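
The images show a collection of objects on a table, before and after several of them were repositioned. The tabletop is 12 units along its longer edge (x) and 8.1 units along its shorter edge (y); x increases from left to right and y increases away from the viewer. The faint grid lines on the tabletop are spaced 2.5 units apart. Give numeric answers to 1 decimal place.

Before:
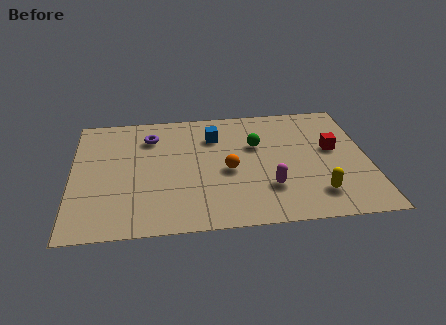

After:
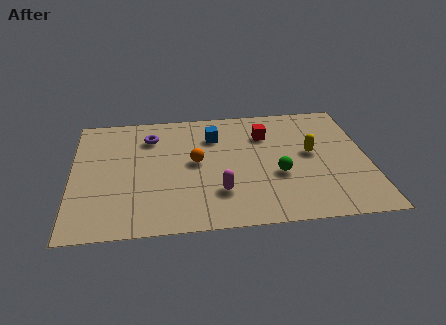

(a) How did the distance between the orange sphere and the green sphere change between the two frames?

+1.5

They were about 2.0 units apart before and 3.5 after — 1.5 units further apart.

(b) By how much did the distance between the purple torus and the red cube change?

-2.9

They were about 7.6 units apart before and 4.7 after — 2.9 units closer together.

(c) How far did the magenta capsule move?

2.0

From (7.9, 2.3) to (5.9, 2.2), the magenta capsule covered √(2.0² + 0.1²) ≈ 2.0 units.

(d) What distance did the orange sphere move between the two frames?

1.5

The orange sphere was near (6.3, 3.6) before and (5.0, 4.3) after, so it travelled √(1.3² + 0.7²) ≈ 1.5 units.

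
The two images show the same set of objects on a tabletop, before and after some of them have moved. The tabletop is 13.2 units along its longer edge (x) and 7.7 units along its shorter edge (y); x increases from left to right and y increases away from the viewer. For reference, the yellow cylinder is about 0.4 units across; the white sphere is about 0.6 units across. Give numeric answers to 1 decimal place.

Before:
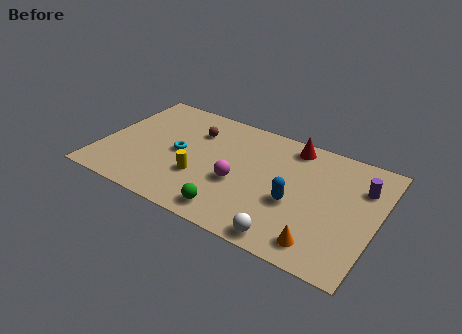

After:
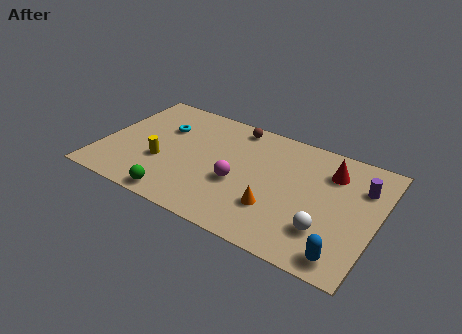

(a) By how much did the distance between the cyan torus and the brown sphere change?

+1.8

They were about 1.9 units apart before and 3.7 after — 1.8 units further apart.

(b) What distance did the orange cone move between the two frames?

2.5

From (10.9, 1.2) to (8.6, 2.3), the orange cone covered √(2.3² + 1.1²) ≈ 2.5 units.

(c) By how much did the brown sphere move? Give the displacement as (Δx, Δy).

(1.8, 1.2)

The brown sphere was at about (4.2, 5.6) and moved to about (6.0, 6.8).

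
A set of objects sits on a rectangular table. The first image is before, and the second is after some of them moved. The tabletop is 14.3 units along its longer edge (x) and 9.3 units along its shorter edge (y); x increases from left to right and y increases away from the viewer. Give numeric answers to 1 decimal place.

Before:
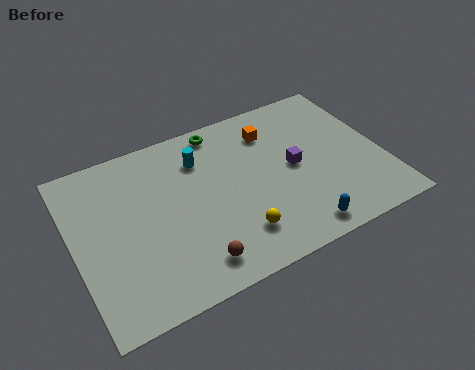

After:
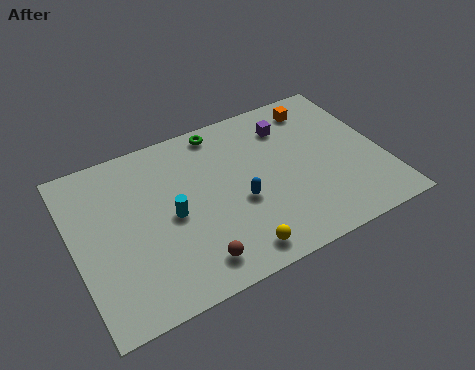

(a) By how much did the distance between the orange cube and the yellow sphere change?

+2.6

Before: roughly 5.6 units apart; after: 8.2. That's 2.6 units further apart.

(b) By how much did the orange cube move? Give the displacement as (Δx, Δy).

(2.3, 0.6)

The orange cube was at about (9.5, 7.2) and moved to about (11.8, 7.8).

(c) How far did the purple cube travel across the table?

2.5

The purple cube was near (10.2, 4.7) before and (10.3, 7.2) after, so it travelled √(0.1² + 2.5²) ≈ 2.5 units.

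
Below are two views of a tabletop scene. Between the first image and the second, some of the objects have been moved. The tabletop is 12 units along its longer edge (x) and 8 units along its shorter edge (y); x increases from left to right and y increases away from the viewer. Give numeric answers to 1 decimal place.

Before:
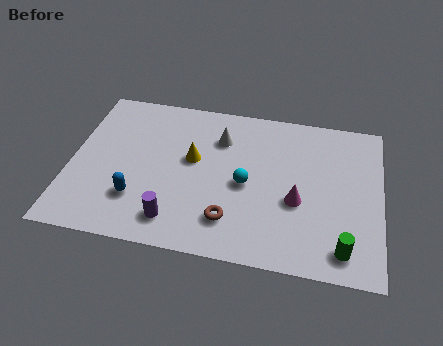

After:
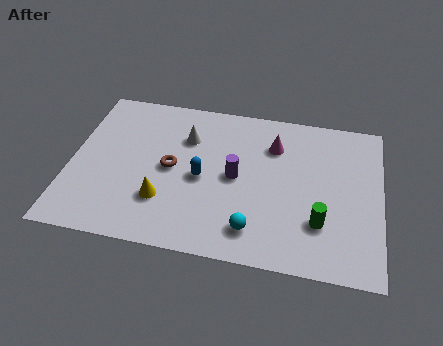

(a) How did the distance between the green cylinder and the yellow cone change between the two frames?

-0.8

They were about 6.8 units apart before and 6.0 after — 0.8 units closer together.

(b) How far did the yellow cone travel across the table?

2.5

The yellow cone was near (4.7, 4.6) before and (3.7, 2.3) after, so it travelled √(1.0² + 2.3²) ≈ 2.5 units.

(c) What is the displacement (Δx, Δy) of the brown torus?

(-2.4, 2.2)

The brown torus started near (6.3, 1.8) and ended near (3.9, 4.0).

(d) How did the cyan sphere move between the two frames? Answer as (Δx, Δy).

(0.4, -2.2)

The cyan sphere was at about (6.8, 3.7) and moved to about (7.2, 1.5).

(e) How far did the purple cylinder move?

3.4

The purple cylinder was near (4.2, 1.4) before and (6.4, 4.0) after, so it travelled √(2.2² + 2.6²) ≈ 3.4 units.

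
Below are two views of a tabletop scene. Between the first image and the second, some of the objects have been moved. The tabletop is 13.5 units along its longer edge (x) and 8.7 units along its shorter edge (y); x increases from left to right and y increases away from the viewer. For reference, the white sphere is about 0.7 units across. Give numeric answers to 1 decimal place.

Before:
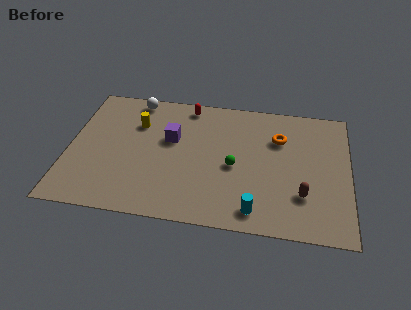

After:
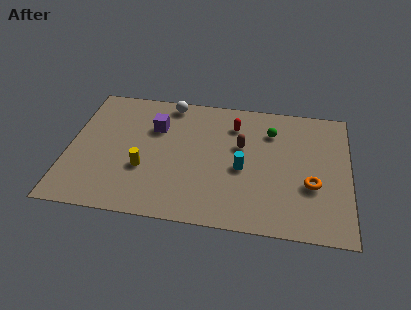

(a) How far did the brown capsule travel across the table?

4.1

From (11.3, 2.5) to (8.3, 5.3), the brown capsule covered √(3.0² + 2.8²) ≈ 4.1 units.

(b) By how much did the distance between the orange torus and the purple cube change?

+2.8

They were about 5.3 units apart before and 8.1 after — 2.8 units further apart.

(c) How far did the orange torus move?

3.3

The orange torus moved from about (10.1, 6.1) to (11.7, 3.2), a distance of √(1.6² + 2.9²) ≈ 3.3.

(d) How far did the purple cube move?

1.1

From (4.9, 5.3) to (4.1, 6.0), the purple cube covered √(0.8² + 0.7²) ≈ 1.1 units.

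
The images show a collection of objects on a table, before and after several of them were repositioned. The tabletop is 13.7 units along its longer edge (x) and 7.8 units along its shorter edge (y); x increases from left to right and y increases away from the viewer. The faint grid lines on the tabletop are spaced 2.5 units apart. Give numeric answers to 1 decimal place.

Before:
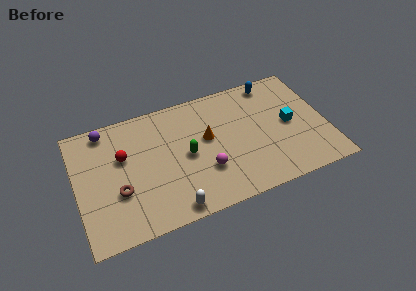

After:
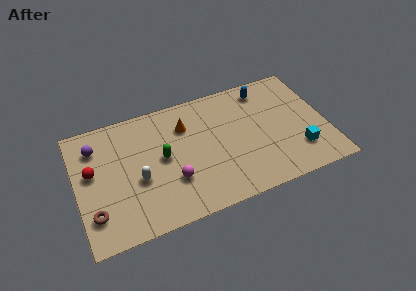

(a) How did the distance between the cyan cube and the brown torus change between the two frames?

+1.6

They were about 9.6 units apart before and 11.2 after — 1.6 units further apart.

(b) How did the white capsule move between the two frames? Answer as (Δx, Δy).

(-1.6, 2.4)

From the two frames, the white capsule sits at roughly (4.9, 0.8) before and (3.3, 3.2) after.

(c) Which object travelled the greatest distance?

the white capsule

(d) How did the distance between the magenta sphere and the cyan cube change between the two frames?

+1.9

They were about 5.0 units apart before and 6.9 after — 1.9 units further apart.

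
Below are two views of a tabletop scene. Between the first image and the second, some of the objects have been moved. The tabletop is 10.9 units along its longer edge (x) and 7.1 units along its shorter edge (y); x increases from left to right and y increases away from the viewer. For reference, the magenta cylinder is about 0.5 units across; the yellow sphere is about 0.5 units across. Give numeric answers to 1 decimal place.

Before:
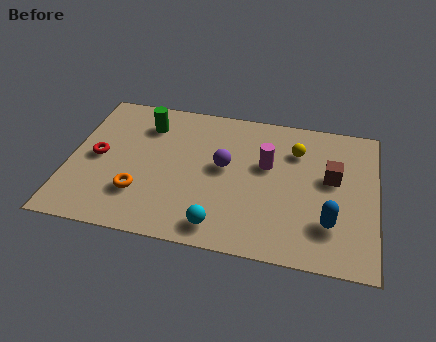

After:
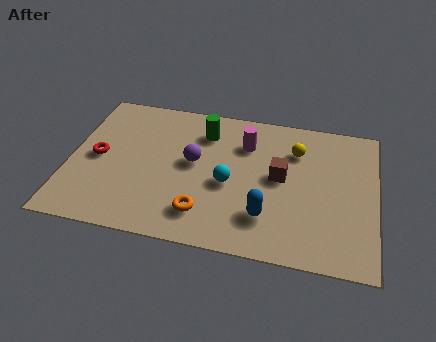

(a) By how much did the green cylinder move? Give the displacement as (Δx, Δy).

(2.1, 0.0)

The green cylinder started near (2.6, 5.5) and ended near (4.7, 5.5).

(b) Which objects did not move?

the red torus and the yellow sphere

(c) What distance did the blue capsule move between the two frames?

2.2

The blue capsule moved from about (9.3, 1.9) to (7.1, 1.8), a distance of √(2.2² + 0.1²) ≈ 2.2.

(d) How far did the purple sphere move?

1.1

The purple sphere moved from about (5.5, 3.9) to (4.4, 3.9), a distance of √(1.1² + 0.0²) ≈ 1.1.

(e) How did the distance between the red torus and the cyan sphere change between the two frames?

-0.4

The distance was about 5.1 in the first image and 4.7 in the second, so they moved 0.4 units closer together.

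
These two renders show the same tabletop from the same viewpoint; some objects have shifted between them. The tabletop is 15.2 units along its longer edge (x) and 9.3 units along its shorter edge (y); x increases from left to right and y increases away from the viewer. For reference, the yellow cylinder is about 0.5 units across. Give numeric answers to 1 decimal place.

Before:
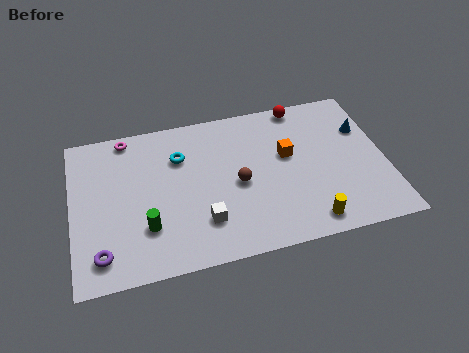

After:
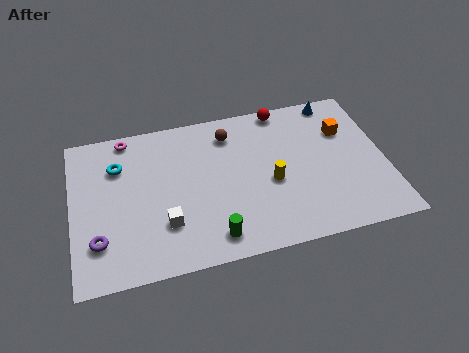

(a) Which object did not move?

the magenta torus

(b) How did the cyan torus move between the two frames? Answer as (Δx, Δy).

(-3.0, 0.1)

From the two frames, the cyan torus sits at roughly (5.3, 6.6) before and (2.3, 6.7) after.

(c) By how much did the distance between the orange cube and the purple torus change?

+2.8

The distance was about 10.0 in the first image and 12.8 in the second, so they moved 2.8 units further apart.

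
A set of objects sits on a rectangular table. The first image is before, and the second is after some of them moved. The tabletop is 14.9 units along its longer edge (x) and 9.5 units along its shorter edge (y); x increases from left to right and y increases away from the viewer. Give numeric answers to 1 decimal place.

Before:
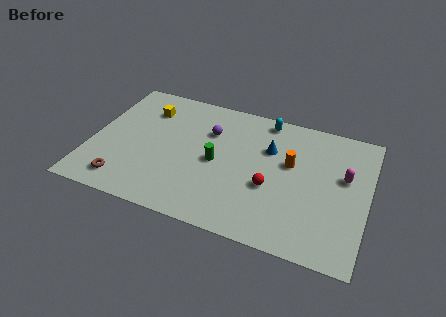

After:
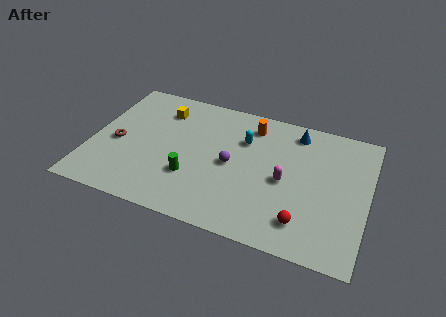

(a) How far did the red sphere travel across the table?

2.6

The red sphere was near (9.8, 3.7) before and (11.7, 1.9) after, so it travelled √(1.9² + 1.8²) ≈ 2.6 units.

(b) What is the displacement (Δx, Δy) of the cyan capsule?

(-1.0, -1.9)

The cyan capsule was at about (9.1, 8.5) and moved to about (8.1, 6.6).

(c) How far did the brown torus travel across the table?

2.8

The brown torus moved from about (2.1, 1.5) to (1.4, 4.2), a distance of √(0.7² + 2.7²) ≈ 2.8.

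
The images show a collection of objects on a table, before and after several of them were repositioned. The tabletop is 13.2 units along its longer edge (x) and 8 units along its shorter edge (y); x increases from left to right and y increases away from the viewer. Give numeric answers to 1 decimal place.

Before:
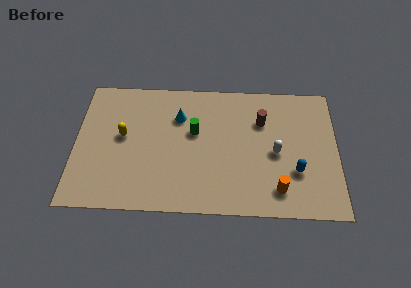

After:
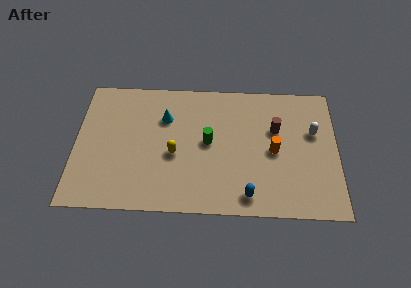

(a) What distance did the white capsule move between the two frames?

2.3

The white capsule moved from about (10.1, 3.7) to (12.0, 5.0), a distance of √(1.9² + 1.3²) ≈ 2.3.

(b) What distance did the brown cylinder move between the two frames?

0.9

From (9.4, 5.6) to (10.1, 5.1), the brown cylinder covered √(0.7² + 0.5²) ≈ 0.9 units.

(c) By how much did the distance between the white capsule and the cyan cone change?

+2.2

Before: roughly 5.3 units apart; after: 7.5. That's 2.2 units further apart.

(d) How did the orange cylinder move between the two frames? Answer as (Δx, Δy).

(-0.2, 2.3)

The orange cylinder was at about (10.2, 1.5) and moved to about (10.0, 3.8).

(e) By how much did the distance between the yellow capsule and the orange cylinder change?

-3.3

They were about 8.3 units apart before and 5.0 after — 3.3 units closer together.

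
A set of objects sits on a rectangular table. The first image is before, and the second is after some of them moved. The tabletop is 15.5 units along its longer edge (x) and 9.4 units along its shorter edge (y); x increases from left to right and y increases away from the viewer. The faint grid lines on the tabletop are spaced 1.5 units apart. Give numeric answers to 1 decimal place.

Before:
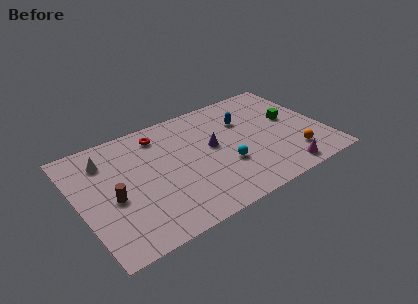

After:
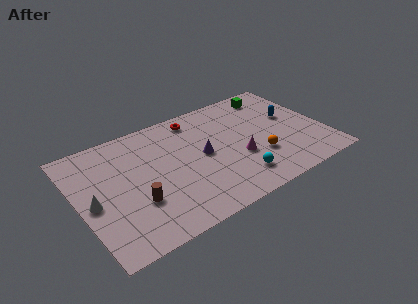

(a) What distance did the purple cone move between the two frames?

0.8

The purple cone moved from about (8.5, 5.2) to (7.8, 4.8), a distance of √(0.7² + 0.4²) ≈ 0.8.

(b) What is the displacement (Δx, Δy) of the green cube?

(-0.6, 2.7)

The green cube started near (13.6, 5.3) and ended near (13.0, 8.0).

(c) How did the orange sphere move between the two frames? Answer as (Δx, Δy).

(-2.1, 0.9)

The orange sphere started near (13.2, 2.1) and ended near (11.1, 3.0).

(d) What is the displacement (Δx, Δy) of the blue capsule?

(2.9, -1.0)

The blue capsule was at about (10.8, 6.5) and moved to about (13.7, 5.5).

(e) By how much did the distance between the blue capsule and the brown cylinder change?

+1.6

They were about 9.1 units apart before and 10.7 after — 1.6 units further apart.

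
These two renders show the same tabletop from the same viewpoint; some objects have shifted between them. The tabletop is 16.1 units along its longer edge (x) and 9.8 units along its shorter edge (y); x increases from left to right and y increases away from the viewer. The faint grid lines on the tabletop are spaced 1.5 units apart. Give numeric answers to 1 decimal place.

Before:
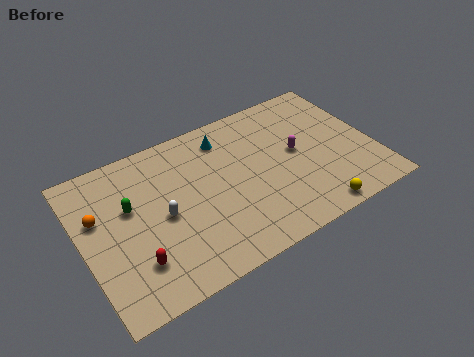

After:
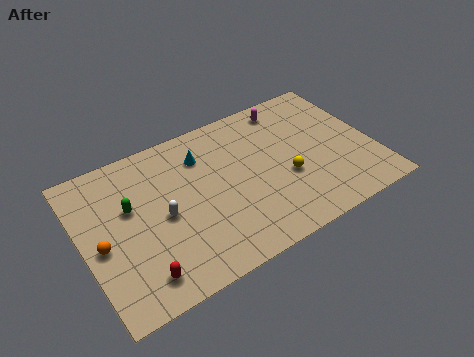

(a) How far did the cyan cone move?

1.5

From (8.3, 8.0) to (6.9, 7.4), the cyan cone covered √(1.4² + 0.6²) ≈ 1.5 units.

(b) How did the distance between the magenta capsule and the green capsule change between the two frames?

+0.4

The distance was about 9.2 in the first image and 9.6 in the second, so they moved 0.4 units further apart.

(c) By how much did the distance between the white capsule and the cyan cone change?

-1.4

They were about 5.2 units apart before and 3.8 after — 1.4 units closer together.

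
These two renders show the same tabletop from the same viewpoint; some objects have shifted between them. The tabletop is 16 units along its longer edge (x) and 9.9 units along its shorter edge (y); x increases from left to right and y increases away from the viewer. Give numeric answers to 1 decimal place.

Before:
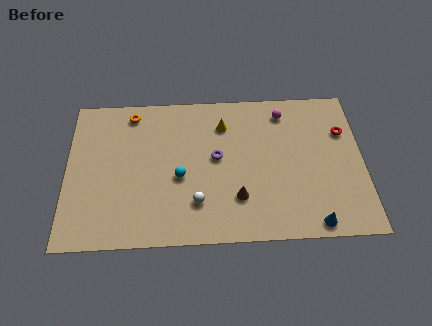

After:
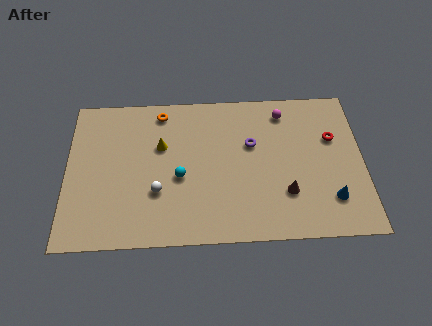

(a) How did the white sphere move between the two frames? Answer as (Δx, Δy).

(-2.1, 0.8)

The white sphere started near (7.0, 2.5) and ended near (4.9, 3.3).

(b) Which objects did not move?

the cyan sphere and the magenta sphere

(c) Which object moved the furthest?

the yellow cone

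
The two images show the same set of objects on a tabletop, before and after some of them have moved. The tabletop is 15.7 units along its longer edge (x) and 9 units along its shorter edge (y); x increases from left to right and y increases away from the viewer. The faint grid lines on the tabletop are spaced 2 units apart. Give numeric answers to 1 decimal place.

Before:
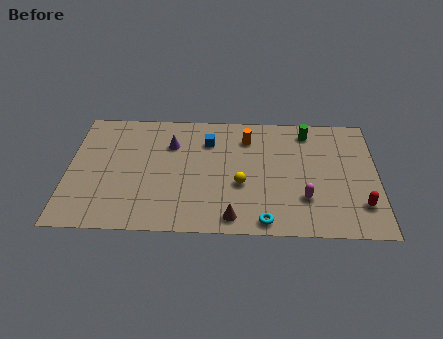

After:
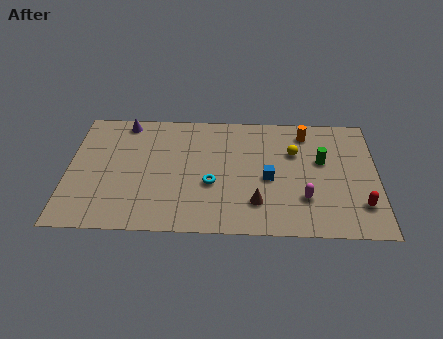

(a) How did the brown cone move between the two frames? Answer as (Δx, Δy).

(1.2, 1.1)

The brown cone started near (8.4, 1.1) and ended near (9.6, 2.2).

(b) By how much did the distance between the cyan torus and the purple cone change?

-0.9

They were about 7.3 units apart before and 6.4 after — 0.9 units closer together.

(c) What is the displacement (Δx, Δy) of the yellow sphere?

(2.7, 2.5)

The yellow sphere started near (8.8, 3.5) and ended near (11.5, 6.0).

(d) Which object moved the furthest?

the blue cube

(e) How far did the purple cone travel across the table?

2.9

The purple cone was near (5.2, 6.4) before and (2.8, 8.0) after, so it travelled √(2.4² + 1.6²) ≈ 2.9 units.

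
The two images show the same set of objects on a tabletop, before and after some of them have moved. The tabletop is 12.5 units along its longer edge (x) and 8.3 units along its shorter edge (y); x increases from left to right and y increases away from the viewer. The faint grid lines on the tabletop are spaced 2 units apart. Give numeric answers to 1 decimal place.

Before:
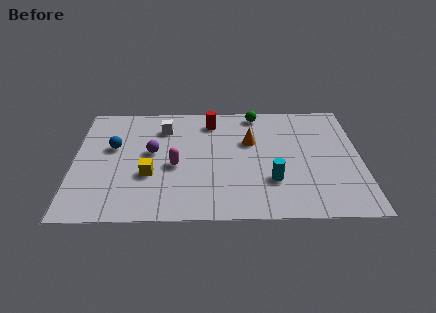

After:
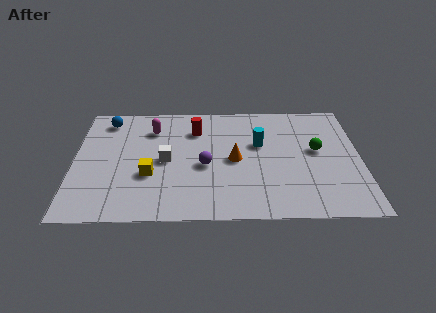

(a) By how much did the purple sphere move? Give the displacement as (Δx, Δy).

(2.3, -1.0)

The purple sphere was at about (3.4, 4.6) and moved to about (5.7, 3.6).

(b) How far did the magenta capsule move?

2.9

The magenta capsule moved from about (4.4, 3.6) to (3.4, 6.3), a distance of √(1.0² + 2.7²) ≈ 2.9.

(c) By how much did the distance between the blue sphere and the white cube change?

+1.4

They were about 2.6 units apart before and 4.0 after — 1.4 units further apart.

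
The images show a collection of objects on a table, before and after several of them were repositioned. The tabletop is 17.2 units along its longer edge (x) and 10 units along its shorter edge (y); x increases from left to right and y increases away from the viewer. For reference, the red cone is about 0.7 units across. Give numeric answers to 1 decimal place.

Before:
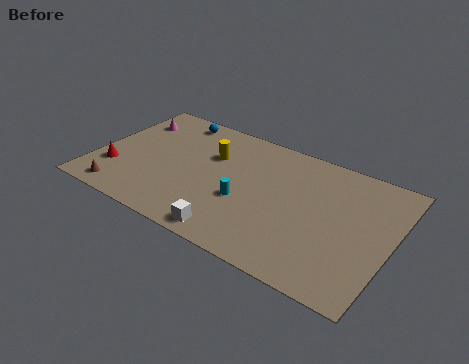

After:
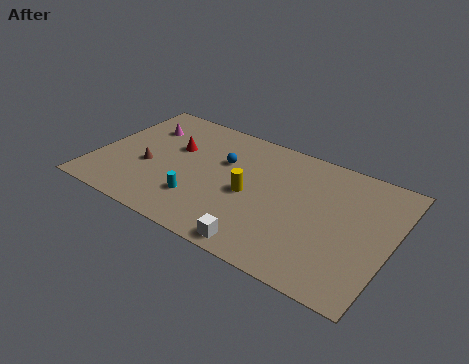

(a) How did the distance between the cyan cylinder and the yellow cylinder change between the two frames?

-0.4

They were about 3.7 units apart before and 3.3 after — 0.4 units closer together.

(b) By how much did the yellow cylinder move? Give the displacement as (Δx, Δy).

(2.6, -2.1)

The yellow cylinder started near (6.5, 6.7) and ended near (9.1, 4.6).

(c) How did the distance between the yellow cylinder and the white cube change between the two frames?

-2.2

The distance was about 6.0 in the first image and 3.8 in the second, so they moved 2.2 units closer together.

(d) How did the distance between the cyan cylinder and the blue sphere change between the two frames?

-3.2

They were about 7.1 units apart before and 3.9 after — 3.2 units closer together.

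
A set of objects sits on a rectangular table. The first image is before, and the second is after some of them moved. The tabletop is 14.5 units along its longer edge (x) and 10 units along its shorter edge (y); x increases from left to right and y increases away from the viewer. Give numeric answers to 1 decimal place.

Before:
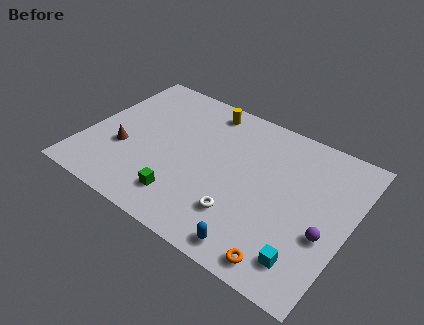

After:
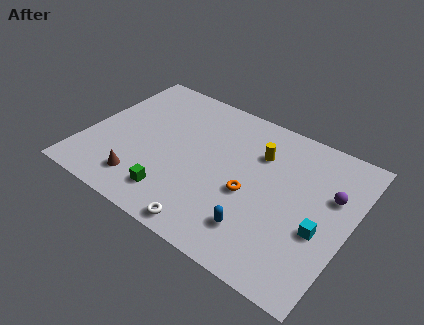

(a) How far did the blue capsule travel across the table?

1.1

The blue capsule moved from about (10.1, 1.1) to (10.0, 2.2), a distance of √(0.1² + 1.1²) ≈ 1.1.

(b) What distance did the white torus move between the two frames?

2.2

The white torus moved from about (9.0, 2.6) to (7.6, 0.9), a distance of √(1.4² + 1.7²) ≈ 2.2.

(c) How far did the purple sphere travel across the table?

2.6

From (13.4, 3.8) to (13.3, 6.4), the purple sphere covered √(0.1² + 2.6²) ≈ 2.6 units.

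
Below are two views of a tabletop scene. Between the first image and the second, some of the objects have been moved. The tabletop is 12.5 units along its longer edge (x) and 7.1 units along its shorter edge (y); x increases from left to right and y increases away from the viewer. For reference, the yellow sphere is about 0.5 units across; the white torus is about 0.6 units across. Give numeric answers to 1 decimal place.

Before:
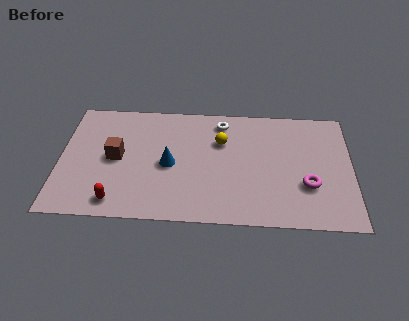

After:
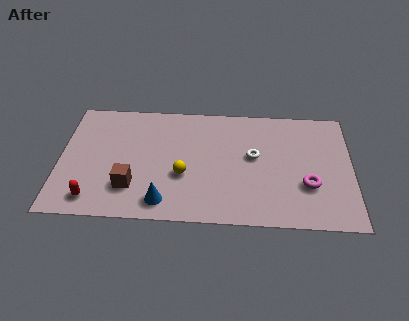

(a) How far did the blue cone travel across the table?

2.2

The blue cone moved from about (4.7, 3.3) to (4.5, 1.1), a distance of √(0.2² + 2.2²) ≈ 2.2.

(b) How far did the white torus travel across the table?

2.4

The white torus moved from about (6.9, 6.0) to (8.3, 4.0), a distance of √(1.4² + 2.0²) ≈ 2.4.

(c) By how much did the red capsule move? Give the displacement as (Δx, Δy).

(-1.0, 0.1)

From the two frames, the red capsule sits at roughly (2.5, 1.0) before and (1.5, 1.1) after.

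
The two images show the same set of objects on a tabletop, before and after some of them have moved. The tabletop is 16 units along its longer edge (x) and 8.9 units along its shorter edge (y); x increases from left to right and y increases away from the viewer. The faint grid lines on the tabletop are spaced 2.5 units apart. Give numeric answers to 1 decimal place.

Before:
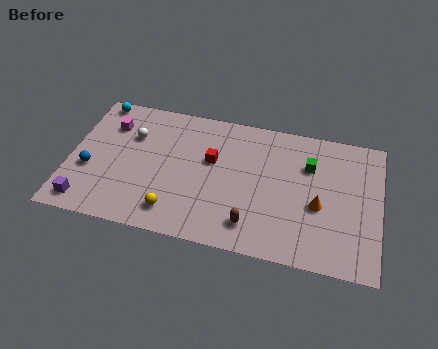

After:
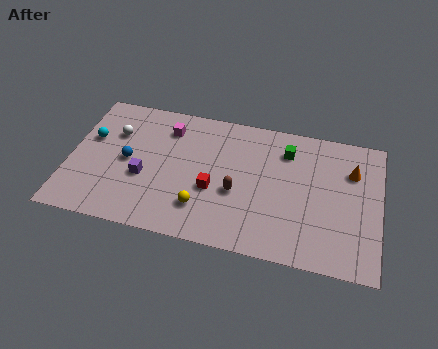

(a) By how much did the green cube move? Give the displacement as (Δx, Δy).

(-1.2, 0.7)

The green cube was at about (12.3, 6.2) and moved to about (11.1, 6.9).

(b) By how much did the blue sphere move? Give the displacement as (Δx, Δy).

(1.9, 1.0)

The blue sphere started near (1.1, 3.4) and ended near (3.0, 4.4).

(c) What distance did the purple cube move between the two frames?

3.6

The purple cube was near (1.1, 1.2) before and (3.9, 3.5) after, so it travelled √(2.8² + 2.3²) ≈ 3.6 units.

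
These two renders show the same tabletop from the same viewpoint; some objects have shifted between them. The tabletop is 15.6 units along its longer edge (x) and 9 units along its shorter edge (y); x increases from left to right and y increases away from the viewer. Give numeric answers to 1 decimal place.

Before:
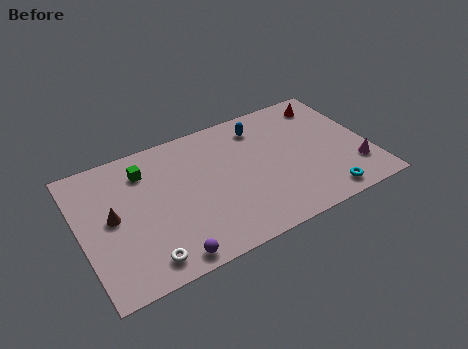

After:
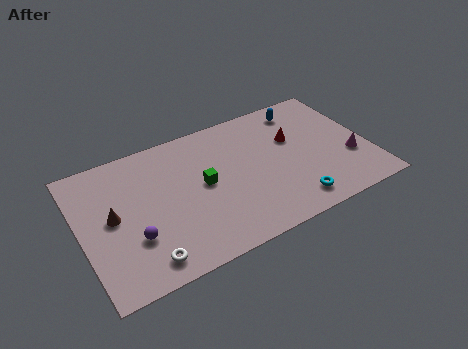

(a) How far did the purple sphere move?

2.6

The purple sphere was near (4.2, 0.9) before and (2.6, 2.9) after, so it travelled √(1.6² + 2.0²) ≈ 2.6 units.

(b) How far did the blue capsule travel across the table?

2.4

From (10.1, 7.3) to (12.5, 7.6), the blue capsule covered √(2.4² + 0.3²) ≈ 2.4 units.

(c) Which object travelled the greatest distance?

the green cube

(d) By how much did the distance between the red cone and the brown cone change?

-2.5

Before: roughly 12.5 units apart; after: 10.0. That's 2.5 units closer together.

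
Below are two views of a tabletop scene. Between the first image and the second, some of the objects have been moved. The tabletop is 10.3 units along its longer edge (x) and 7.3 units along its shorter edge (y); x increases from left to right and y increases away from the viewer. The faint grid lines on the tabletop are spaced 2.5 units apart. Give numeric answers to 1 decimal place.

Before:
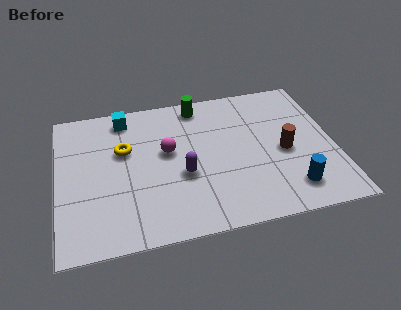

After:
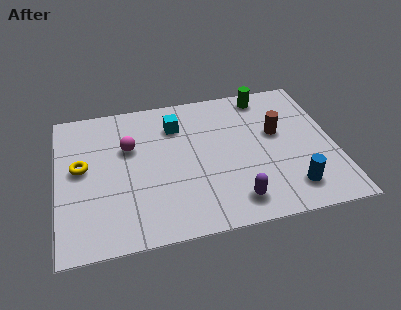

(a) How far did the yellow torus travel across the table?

1.7

The yellow torus was near (2.5, 4.6) before and (0.9, 4.0) after, so it travelled √(1.6² + 0.6²) ≈ 1.7 units.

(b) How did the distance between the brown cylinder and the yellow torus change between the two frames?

+1.3

They were about 6.0 units apart before and 7.3 after — 1.3 units further apart.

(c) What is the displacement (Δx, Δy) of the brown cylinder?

(-0.2, 1.0)

The brown cylinder started near (8.4, 3.3) and ended near (8.2, 4.3).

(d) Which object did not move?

the blue cylinder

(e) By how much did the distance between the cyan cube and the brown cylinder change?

-2.6

The distance was about 6.5 in the first image and 3.9 in the second, so they moved 2.6 units closer together.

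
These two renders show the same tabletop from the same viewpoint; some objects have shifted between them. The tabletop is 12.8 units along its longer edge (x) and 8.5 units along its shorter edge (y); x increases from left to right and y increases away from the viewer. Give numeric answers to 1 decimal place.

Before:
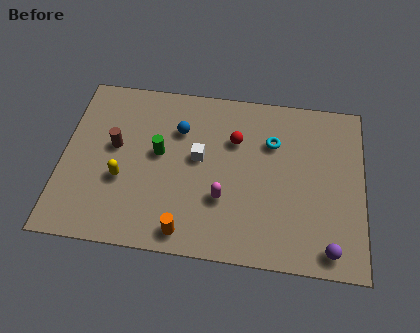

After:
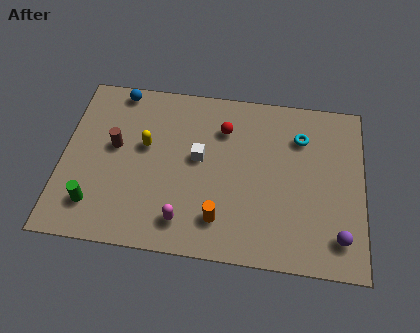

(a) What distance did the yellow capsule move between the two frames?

2.0

From (2.6, 3.2) to (3.5, 5.0), the yellow capsule covered √(0.9² + 1.8²) ≈ 2.0 units.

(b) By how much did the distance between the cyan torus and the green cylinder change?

+4.8

The distance was about 4.9 in the first image and 9.7 in the second, so they moved 4.8 units further apart.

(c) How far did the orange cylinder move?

1.6

The orange cylinder moved from about (5.4, 1.0) to (6.8, 1.8), a distance of √(1.4² + 0.8²) ≈ 1.6.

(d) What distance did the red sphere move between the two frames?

0.7

The red sphere moved from about (7.3, 5.8) to (6.8, 6.3), a distance of √(0.5² + 0.5²) ≈ 0.7.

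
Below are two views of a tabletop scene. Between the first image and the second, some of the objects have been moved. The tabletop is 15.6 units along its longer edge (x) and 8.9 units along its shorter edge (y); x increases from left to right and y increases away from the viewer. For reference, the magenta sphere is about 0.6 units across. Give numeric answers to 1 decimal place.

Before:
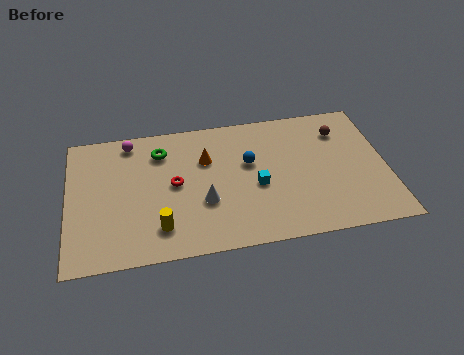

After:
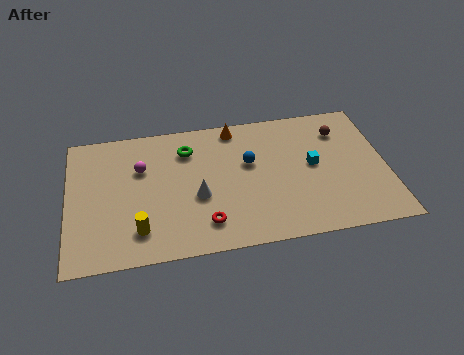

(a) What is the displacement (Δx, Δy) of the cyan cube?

(2.8, 0.9)

From the two frames, the cyan cube sits at roughly (9.2, 3.8) before and (12.0, 4.7) after.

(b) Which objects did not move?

the blue sphere and the brown sphere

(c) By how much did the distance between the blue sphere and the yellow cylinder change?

+0.8

They were about 5.7 units apart before and 6.5 after — 0.8 units further apart.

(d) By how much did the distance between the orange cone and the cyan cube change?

+1.6

They were about 3.3 units apart before and 4.9 after — 1.6 units further apart.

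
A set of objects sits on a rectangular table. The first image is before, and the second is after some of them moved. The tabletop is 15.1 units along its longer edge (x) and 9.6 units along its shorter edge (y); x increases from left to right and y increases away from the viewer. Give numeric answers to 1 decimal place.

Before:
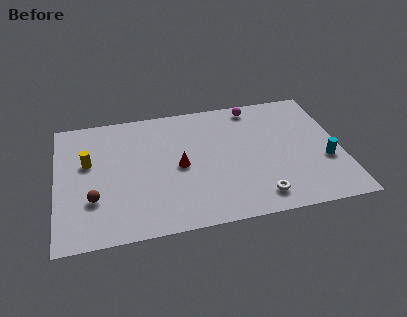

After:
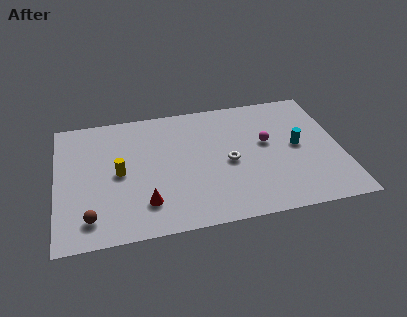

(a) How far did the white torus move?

3.2

The white torus moved from about (10.5, 1.5) to (9.1, 4.4), a distance of √(1.4² + 2.9²) ≈ 3.2.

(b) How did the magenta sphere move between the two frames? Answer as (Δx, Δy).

(0.5, -3.0)

The magenta sphere was at about (10.7, 8.5) and moved to about (11.2, 5.5).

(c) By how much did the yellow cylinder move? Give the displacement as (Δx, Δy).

(1.6, -1.1)

The yellow cylinder was at about (1.7, 5.8) and moved to about (3.3, 4.7).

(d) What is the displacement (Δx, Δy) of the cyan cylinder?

(-1.4, 1.4)

The cyan cylinder started near (14.2, 3.5) and ended near (12.8, 4.9).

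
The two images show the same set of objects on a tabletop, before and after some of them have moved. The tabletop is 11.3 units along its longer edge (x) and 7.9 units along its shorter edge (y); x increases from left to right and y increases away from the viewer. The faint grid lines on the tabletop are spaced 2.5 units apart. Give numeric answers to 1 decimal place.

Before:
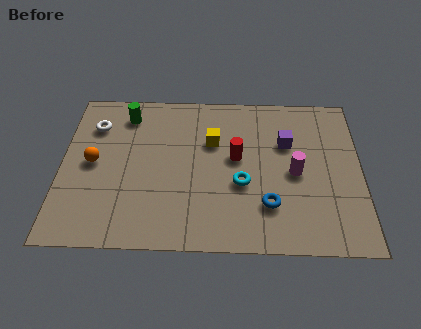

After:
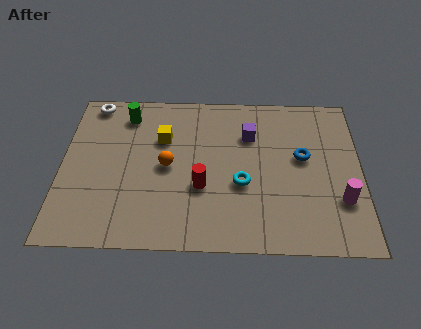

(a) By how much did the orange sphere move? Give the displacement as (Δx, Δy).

(2.8, -0.1)

From the two frames, the orange sphere sits at roughly (1.2, 4.0) before and (4.0, 3.9) after.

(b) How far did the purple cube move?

1.5

From (8.5, 5.2) to (7.1, 5.6), the purple cube covered √(1.4² + 0.4²) ≈ 1.5 units.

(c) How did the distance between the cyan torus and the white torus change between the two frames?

+0.7

The distance was about 6.3 in the first image and 7.0 in the second, so they moved 0.7 units further apart.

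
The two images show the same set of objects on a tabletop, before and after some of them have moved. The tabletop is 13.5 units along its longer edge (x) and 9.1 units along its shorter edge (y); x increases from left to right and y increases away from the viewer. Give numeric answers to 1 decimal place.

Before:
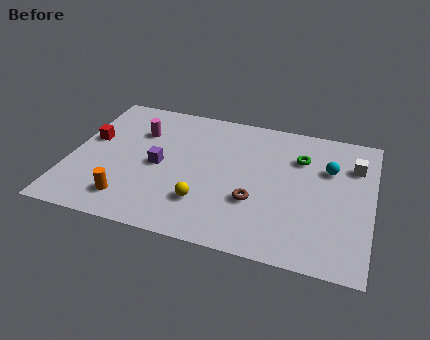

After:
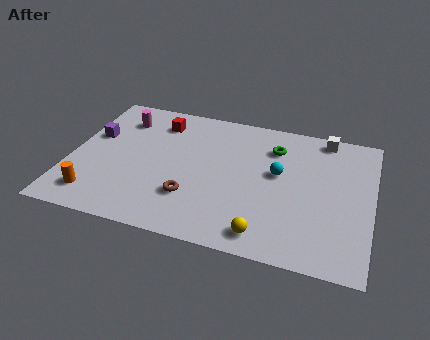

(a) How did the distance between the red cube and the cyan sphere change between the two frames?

-4.7

They were about 10.7 units apart before and 6.0 after — 4.7 units closer together.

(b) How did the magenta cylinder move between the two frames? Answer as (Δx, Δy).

(-0.9, 0.7)

From the two frames, the magenta cylinder sits at roughly (2.9, 6.4) before and (2.0, 7.1) after.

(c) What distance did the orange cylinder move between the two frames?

1.5

The orange cylinder was near (2.9, 1.7) before and (1.4, 1.6) after, so it travelled √(1.5² + 0.1²) ≈ 1.5 units.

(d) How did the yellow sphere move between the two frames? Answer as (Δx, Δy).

(2.8, -1.2)

The yellow sphere started near (6.2, 2.4) and ended near (9.0, 1.2).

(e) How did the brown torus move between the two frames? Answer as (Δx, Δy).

(-2.8, -0.5)

From the two frames, the brown torus sits at roughly (8.4, 3.1) before and (5.6, 2.6) after.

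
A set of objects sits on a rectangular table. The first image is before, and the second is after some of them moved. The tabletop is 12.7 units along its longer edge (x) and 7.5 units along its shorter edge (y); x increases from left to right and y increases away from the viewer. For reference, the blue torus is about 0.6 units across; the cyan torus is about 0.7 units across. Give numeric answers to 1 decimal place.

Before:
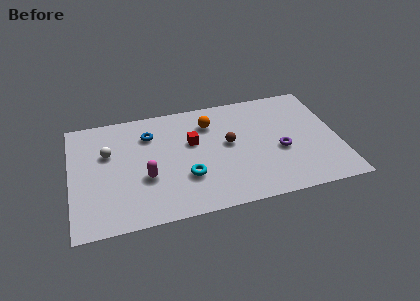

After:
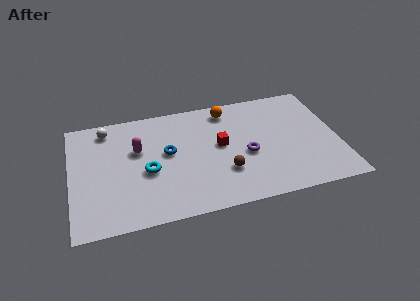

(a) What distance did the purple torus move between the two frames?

1.6

The purple torus was near (9.9, 3.1) before and (8.3, 3.2) after, so it travelled √(1.6² + 0.1²) ≈ 1.6 units.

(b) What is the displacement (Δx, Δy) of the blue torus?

(0.8, -1.4)

The blue torus started near (3.8, 5.6) and ended near (4.6, 4.2).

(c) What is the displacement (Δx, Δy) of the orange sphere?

(0.9, 0.7)

From the two frames, the orange sphere sits at roughly (6.7, 5.7) before and (7.6, 6.4) after.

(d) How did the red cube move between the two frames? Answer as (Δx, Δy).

(1.3, -0.5)

The red cube started near (5.8, 4.6) and ended near (7.1, 4.1).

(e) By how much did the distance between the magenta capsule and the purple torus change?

-1.1

The distance was about 6.4 in the first image and 5.3 in the second, so they moved 1.1 units closer together.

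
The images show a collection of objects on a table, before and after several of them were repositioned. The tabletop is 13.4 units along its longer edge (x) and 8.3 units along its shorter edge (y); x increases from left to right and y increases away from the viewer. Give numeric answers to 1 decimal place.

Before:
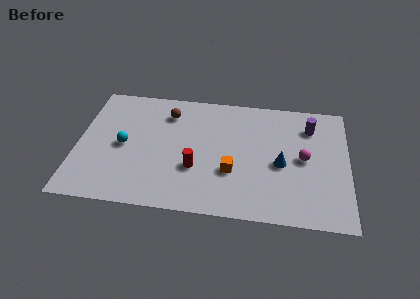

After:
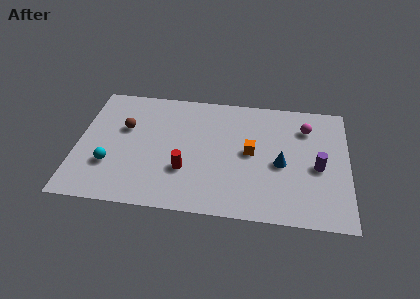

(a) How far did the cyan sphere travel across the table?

1.5

The cyan sphere was near (2.3, 4.0) before and (1.7, 2.6) after, so it travelled √(0.6² + 1.4²) ≈ 1.5 units.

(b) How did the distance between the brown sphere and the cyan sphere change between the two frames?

-0.6

The distance was about 3.3 in the first image and 2.7 in the second, so they moved 0.6 units closer together.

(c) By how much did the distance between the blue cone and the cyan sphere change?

+0.7

Before: roughly 7.8 units apart; after: 8.5. That's 0.7 units further apart.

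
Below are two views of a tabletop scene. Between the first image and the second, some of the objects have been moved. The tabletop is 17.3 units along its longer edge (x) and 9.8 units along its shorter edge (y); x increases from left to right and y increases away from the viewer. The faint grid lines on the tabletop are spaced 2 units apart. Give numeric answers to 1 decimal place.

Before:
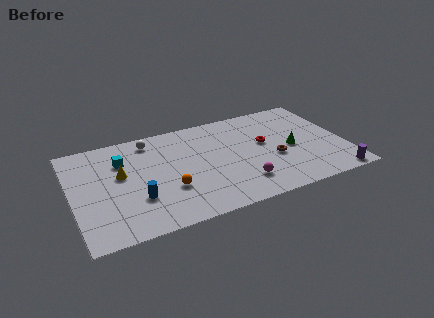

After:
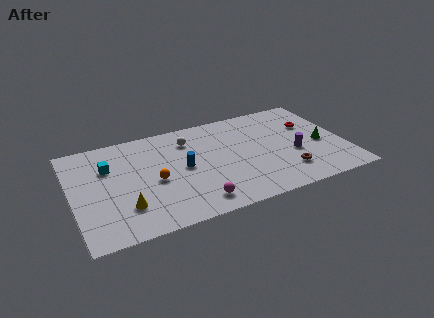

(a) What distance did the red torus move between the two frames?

3.2

The red torus was near (12.3, 5.6) before and (15.4, 6.5) after, so it travelled √(3.1² + 0.9²) ≈ 3.2 units.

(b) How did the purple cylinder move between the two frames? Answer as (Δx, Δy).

(-2.2, 3.1)

From the two frames, the purple cylinder sits at roughly (16.2, 0.8) before and (14.0, 3.9) after.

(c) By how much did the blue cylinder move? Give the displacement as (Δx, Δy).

(3.1, 1.9)

From the two frames, the blue cylinder sits at roughly (3.9, 3.1) before and (7.0, 5.0) after.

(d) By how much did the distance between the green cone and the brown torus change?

+1.9

They were about 1.3 units apart before and 3.2 after — 1.9 units further apart.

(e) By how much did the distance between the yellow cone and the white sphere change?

+3.3

They were about 3.4 units apart before and 6.7 after — 3.3 units further apart.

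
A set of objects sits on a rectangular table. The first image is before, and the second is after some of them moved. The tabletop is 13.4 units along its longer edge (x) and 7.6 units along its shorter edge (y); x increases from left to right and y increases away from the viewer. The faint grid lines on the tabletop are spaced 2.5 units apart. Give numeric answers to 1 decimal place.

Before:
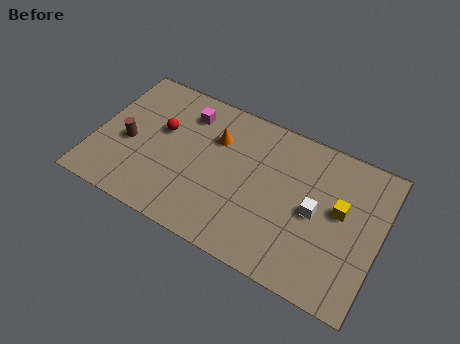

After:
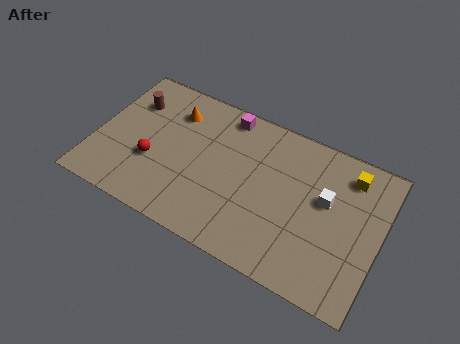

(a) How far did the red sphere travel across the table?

1.8

The red sphere moved from about (3.0, 4.6) to (2.8, 2.8), a distance of √(0.2² + 1.8²) ≈ 1.8.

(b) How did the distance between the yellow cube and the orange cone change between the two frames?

+2.2

They were about 6.1 units apart before and 8.3 after — 2.2 units further apart.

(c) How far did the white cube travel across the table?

0.9

The white cube moved from about (10.4, 3.7) to (10.8, 4.5), a distance of √(0.4² + 0.8²) ≈ 0.9.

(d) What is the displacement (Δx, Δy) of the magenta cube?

(1.8, 0.7)

The magenta cube was at about (4.0, 6.0) and moved to about (5.8, 6.7).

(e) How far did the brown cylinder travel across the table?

2.2

The brown cylinder was near (1.6, 3.3) before and (1.4, 5.5) after, so it travelled √(0.2² + 2.2²) ≈ 2.2 units.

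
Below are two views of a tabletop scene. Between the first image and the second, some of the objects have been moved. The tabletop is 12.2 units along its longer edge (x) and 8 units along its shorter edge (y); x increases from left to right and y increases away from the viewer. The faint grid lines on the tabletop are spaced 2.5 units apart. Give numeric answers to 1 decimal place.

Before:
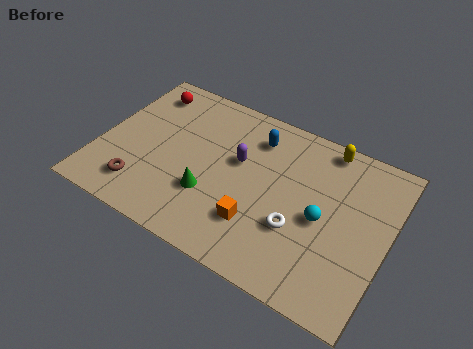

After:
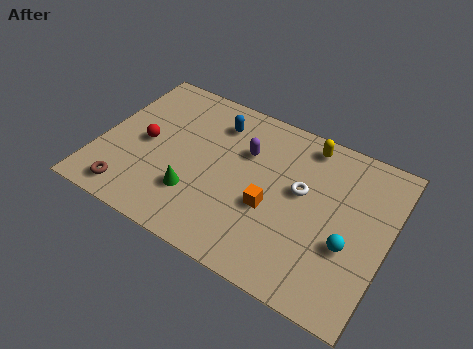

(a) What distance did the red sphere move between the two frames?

2.7

The red sphere moved from about (1.4, 6.6) to (1.9, 3.9), a distance of √(0.5² + 2.7²) ≈ 2.7.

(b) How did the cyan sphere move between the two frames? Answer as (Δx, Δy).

(1.2, -0.7)

From the two frames, the cyan sphere sits at roughly (9.5, 3.7) before and (10.7, 3.0) after.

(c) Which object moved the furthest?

the red sphere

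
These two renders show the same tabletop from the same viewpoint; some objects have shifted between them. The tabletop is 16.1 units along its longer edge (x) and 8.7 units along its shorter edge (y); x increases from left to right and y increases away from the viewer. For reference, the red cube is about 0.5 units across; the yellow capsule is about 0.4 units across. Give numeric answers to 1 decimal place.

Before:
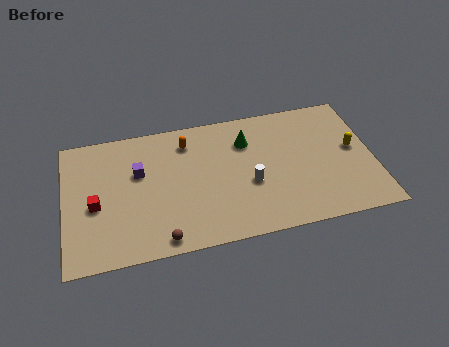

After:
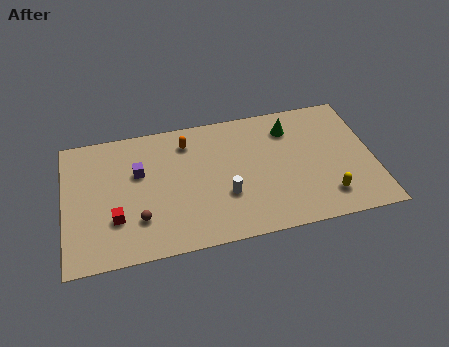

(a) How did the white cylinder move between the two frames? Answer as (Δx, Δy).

(-1.3, -0.5)

The white cylinder started near (9.6, 3.5) and ended near (8.3, 3.0).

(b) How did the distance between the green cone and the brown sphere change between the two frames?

+2.0

Before: roughly 7.2 units apart; after: 9.2. That's 2.0 units further apart.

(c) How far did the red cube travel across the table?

1.5

The red cube was near (1.6, 3.8) before and (2.6, 2.7) after, so it travelled √(1.0² + 1.1²) ≈ 1.5 units.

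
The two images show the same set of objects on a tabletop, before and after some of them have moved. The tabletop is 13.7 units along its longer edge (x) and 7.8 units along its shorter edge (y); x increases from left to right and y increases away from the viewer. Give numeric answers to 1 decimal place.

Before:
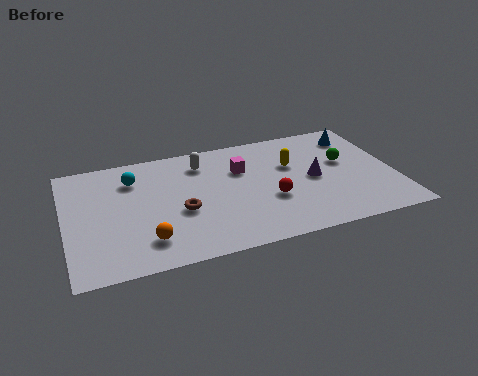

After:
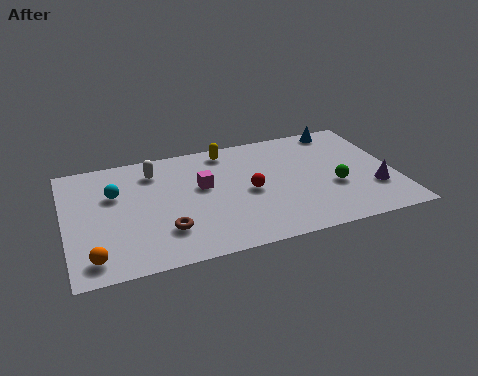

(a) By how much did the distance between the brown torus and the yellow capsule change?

+0.4

They were about 5.1 units apart before and 5.5 after — 0.4 units further apart.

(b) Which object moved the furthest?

the yellow capsule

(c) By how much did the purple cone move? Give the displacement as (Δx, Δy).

(2.4, -1.4)

From the two frames, the purple cone sits at roughly (10.3, 3.8) before and (12.7, 2.4) after.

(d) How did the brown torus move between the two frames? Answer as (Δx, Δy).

(-0.7, -1.1)

The brown torus started near (4.7, 3.2) and ended near (4.0, 2.1).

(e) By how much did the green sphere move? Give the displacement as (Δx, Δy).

(-0.6, -1.6)

The green sphere was at about (11.7, 4.6) and moved to about (11.1, 3.0).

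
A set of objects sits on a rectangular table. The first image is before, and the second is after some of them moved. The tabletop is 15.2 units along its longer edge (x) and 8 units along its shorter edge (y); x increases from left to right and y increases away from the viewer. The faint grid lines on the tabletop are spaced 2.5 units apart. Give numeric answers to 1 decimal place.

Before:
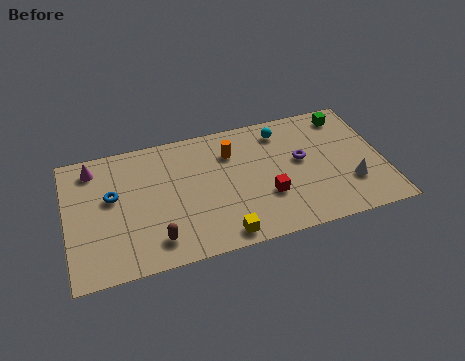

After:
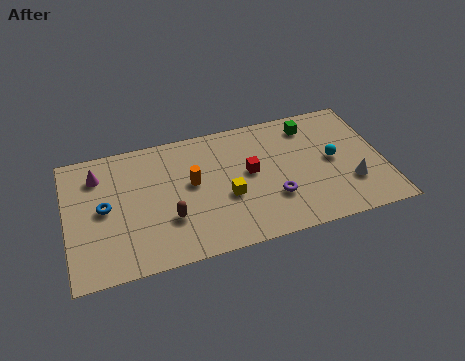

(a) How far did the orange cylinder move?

2.4

From (8.0, 5.9) to (6.0, 4.5), the orange cylinder covered √(2.0² + 1.4²) ≈ 2.4 units.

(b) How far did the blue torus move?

0.7

From (2.2, 4.7) to (1.8, 4.1), the blue torus covered √(0.4² + 0.6²) ≈ 0.7 units.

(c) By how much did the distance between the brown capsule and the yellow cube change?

-0.3

They were about 3.2 units apart before and 2.9 after — 0.3 units closer together.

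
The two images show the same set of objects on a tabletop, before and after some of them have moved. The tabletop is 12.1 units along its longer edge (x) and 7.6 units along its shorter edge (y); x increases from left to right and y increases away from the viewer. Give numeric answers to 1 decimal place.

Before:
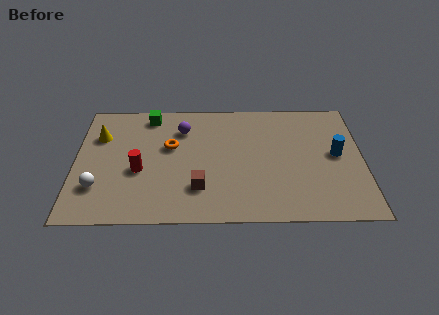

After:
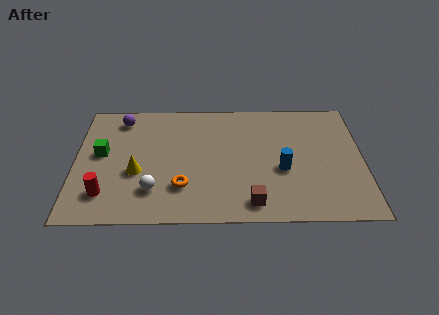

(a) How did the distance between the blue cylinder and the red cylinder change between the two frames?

-0.8

They were about 8.3 units apart before and 7.5 after — 0.8 units closer together.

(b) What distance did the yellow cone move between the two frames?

2.8

From (1.0, 5.3) to (2.6, 3.0), the yellow cone covered √(1.6² + 2.3²) ≈ 2.8 units.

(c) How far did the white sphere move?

2.3

The white sphere moved from about (1.0, 2.1) to (3.3, 1.9), a distance of √(2.3² + 0.2²) ≈ 2.3.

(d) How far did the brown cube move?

2.4

The brown cube moved from about (5.2, 2.0) to (7.4, 1.1), a distance of √(2.2² + 0.9²) ≈ 2.4.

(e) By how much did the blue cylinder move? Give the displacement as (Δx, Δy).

(-2.3, -0.9)

From the two frames, the blue cylinder sits at roughly (11.0, 4.0) before and (8.7, 3.1) after.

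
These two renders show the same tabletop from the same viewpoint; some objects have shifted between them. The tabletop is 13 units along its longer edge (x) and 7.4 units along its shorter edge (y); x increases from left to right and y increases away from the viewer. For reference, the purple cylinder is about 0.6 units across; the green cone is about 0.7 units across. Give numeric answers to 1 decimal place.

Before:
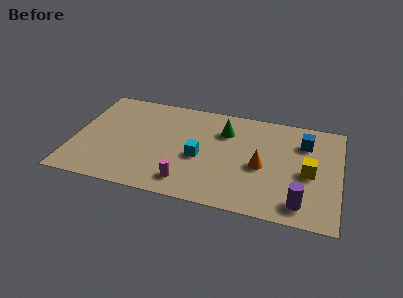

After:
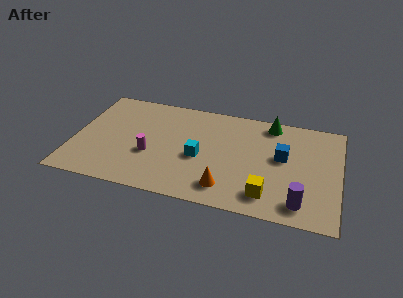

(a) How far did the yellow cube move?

2.8

The yellow cube was near (11.5, 3.4) before and (9.6, 1.4) after, so it travelled √(1.9² + 2.0²) ≈ 2.8 units.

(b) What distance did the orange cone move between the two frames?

2.5

From (9.2, 3.3) to (7.6, 1.4), the orange cone covered √(1.6² + 1.9²) ≈ 2.5 units.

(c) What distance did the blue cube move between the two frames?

1.6

From (11.2, 5.5) to (10.2, 4.2), the blue cube covered √(1.0² + 1.3²) ≈ 1.6 units.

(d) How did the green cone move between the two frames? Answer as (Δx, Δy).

(2.2, 1.1)

From the two frames, the green cone sits at roughly (7.3, 5.4) before and (9.5, 6.5) after.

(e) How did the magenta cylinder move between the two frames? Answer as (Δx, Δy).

(-1.9, 1.5)

The magenta cylinder was at about (5.7, 1.3) and moved to about (3.8, 2.8).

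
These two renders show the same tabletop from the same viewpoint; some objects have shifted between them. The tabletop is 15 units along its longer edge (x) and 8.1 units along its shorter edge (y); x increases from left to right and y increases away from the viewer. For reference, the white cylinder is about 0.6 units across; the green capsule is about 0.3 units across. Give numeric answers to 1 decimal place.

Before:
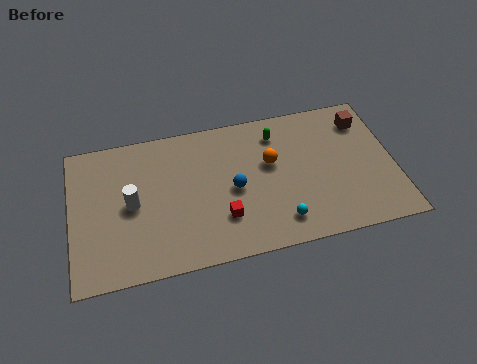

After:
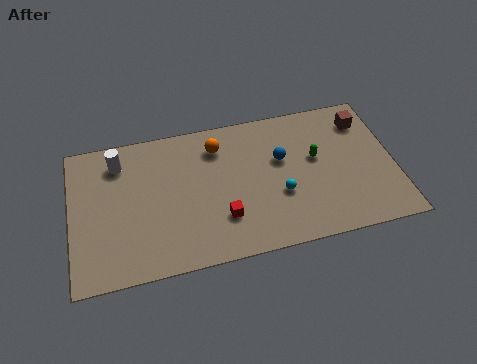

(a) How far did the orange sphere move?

2.8

From (9.3, 4.9) to (6.9, 6.4), the orange sphere covered √(2.4² + 1.5²) ≈ 2.8 units.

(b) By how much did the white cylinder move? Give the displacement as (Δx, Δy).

(-0.5, 2.5)

From the two frames, the white cylinder sits at roughly (2.8, 4.0) before and (2.3, 6.5) after.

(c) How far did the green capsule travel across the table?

2.5

The green capsule moved from about (9.7, 6.5) to (11.4, 4.7), a distance of √(1.7² + 1.8²) ≈ 2.5.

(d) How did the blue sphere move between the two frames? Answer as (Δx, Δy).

(2.3, 1.2)

The blue sphere was at about (7.5, 3.8) and moved to about (9.8, 5.0).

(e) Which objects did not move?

the red cube and the brown cube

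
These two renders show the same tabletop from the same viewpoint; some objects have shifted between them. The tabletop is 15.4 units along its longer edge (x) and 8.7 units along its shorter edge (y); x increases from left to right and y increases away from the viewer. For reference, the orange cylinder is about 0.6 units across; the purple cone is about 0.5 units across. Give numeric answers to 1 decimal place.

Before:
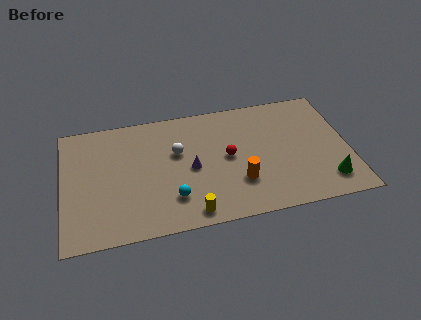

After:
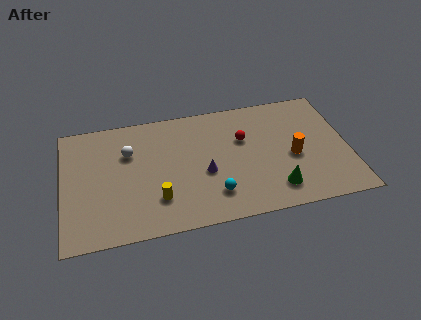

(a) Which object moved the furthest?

the orange cylinder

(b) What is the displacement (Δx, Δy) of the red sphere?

(0.9, 1.1)

The red sphere started near (8.9, 4.5) and ended near (9.8, 5.6).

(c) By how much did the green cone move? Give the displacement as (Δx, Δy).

(-2.8, 0.0)

The green cone started near (14.1, 1.7) and ended near (11.3, 1.7).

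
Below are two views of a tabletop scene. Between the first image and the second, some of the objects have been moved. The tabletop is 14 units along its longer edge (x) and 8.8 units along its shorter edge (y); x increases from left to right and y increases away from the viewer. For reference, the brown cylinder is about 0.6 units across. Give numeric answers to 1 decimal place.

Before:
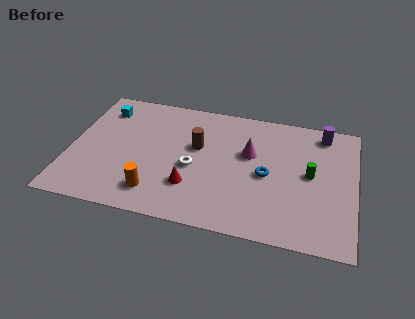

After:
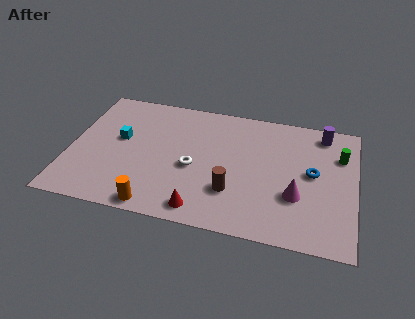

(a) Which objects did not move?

the white torus and the purple cylinder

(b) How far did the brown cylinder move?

3.3

The brown cylinder was near (6.2, 5.3) before and (8.1, 2.6) after, so it travelled √(1.9² + 2.7²) ≈ 3.3 units.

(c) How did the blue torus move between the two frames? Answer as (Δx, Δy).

(2.2, 0.6)

From the two frames, the blue torus sits at roughly (9.7, 4.1) before and (11.9, 4.7) after.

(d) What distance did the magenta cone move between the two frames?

3.4

The magenta cone moved from about (8.8, 5.4) to (11.2, 3.0), a distance of √(2.4² + 2.4²) ≈ 3.4.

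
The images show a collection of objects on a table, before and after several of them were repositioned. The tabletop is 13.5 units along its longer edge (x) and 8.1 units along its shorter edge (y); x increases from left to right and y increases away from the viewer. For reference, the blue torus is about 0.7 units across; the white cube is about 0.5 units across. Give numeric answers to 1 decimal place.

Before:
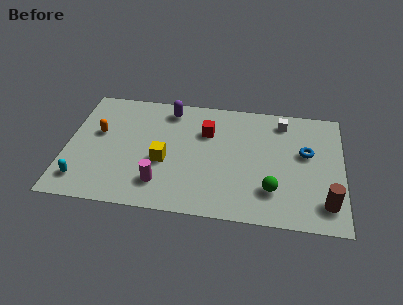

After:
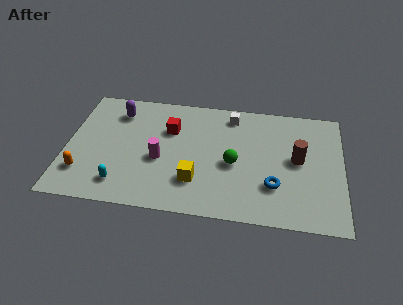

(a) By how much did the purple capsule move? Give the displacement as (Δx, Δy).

(-2.5, -0.5)

From the two frames, the purple capsule sits at roughly (4.9, 6.9) before and (2.4, 6.4) after.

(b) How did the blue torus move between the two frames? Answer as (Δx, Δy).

(-1.5, -2.4)

The blue torus was at about (11.7, 4.8) and moved to about (10.2, 2.4).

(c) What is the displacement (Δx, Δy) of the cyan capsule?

(1.9, 0.0)

The cyan capsule was at about (0.9, 1.5) and moved to about (2.8, 1.5).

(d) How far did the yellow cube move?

1.9

The yellow cube was near (4.8, 3.3) before and (6.4, 2.2) after, so it travelled √(1.6² + 1.1²) ≈ 1.9 units.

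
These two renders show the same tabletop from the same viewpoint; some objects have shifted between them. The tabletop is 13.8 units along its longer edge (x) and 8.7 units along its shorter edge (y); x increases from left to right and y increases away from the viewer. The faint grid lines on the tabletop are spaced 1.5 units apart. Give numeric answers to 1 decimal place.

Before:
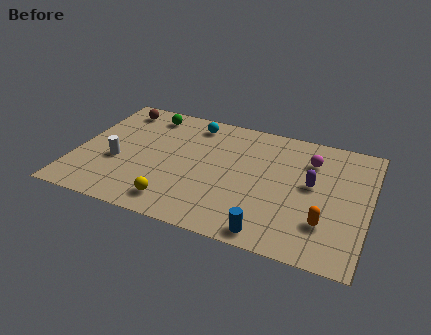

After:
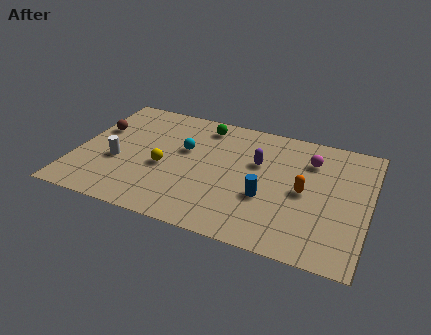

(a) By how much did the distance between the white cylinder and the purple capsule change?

-2.4

They were about 9.2 units apart before and 6.8 after — 2.4 units closer together.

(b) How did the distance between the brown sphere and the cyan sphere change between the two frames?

+0.5

They were about 3.7 units apart before and 4.2 after — 0.5 units further apart.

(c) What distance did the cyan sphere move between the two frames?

2.1

The cyan sphere moved from about (5.2, 7.4) to (5.0, 5.3), a distance of √(0.2² + 2.1²) ≈ 2.1.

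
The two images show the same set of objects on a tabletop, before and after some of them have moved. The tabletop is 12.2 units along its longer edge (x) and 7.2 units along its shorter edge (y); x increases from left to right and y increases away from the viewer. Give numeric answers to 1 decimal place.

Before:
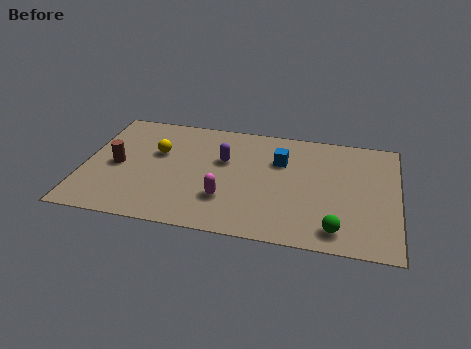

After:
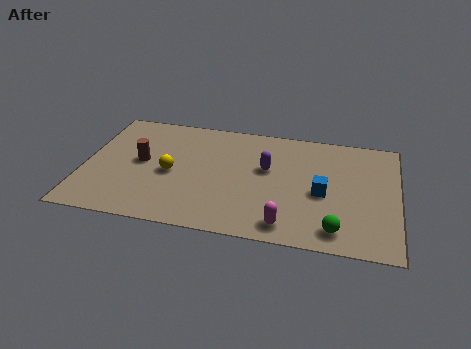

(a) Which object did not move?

the green sphere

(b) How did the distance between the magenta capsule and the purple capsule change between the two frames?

+1.0

The distance was about 2.4 in the first image and 3.4 in the second, so they moved 1.0 units further apart.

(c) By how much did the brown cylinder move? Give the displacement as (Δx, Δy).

(0.9, 0.4)

From the two frames, the brown cylinder sits at roughly (1.3, 3.4) before and (2.2, 3.8) after.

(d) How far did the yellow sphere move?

1.3

The yellow sphere moved from about (2.8, 4.5) to (3.4, 3.3), a distance of √(0.6² + 1.2²) ≈ 1.3.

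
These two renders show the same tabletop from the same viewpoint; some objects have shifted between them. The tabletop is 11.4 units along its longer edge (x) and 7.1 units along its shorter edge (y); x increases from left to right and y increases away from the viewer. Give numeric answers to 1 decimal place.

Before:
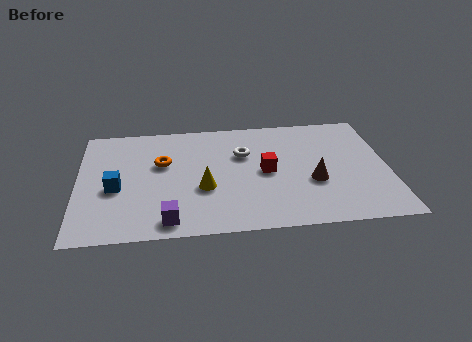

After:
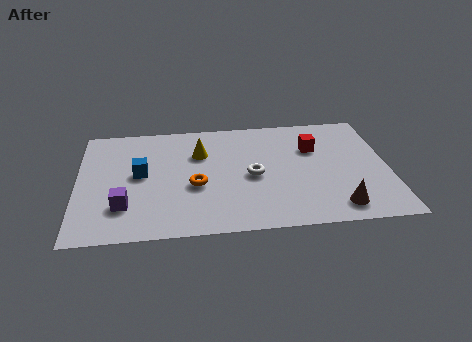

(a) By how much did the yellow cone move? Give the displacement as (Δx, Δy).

(-0.1, 2.2)

The yellow cone started near (4.6, 2.7) and ended near (4.5, 4.9).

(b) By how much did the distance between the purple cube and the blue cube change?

-0.8

The distance was about 2.8 in the first image and 2.0 in the second, so they moved 0.8 units closer together.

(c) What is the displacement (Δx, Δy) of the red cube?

(1.8, 1.3)

From the two frames, the red cube sits at roughly (6.9, 3.5) before and (8.7, 4.8) after.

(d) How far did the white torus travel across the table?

1.4

The white torus moved from about (6.1, 4.7) to (6.4, 3.3), a distance of √(0.3² + 1.4²) ≈ 1.4.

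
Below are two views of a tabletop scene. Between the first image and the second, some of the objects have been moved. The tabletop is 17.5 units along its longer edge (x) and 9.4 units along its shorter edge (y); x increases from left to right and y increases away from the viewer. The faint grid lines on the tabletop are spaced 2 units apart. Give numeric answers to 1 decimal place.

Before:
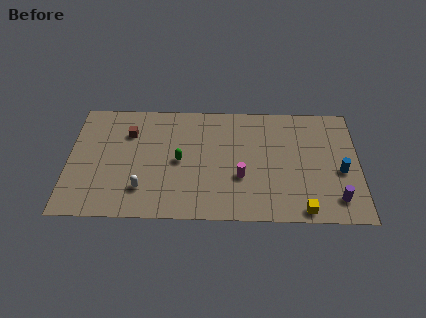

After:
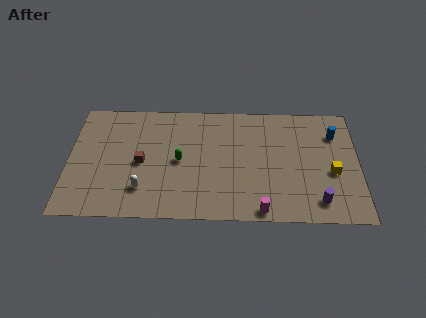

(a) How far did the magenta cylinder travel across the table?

2.9

The magenta cylinder was near (10.4, 3.4) before and (11.6, 0.8) after, so it travelled √(1.2² + 2.6²) ≈ 2.9 units.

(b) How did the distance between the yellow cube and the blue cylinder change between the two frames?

-0.8

The distance was about 3.9 in the first image and 3.1 in the second, so they moved 0.8 units closer together.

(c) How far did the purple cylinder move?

1.1

The purple cylinder moved from about (16.1, 1.8) to (15.0, 1.6), a distance of √(1.1² + 0.2²) ≈ 1.1.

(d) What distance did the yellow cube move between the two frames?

3.5

The yellow cube moved from about (14.1, 0.9) to (15.9, 3.9), a distance of √(1.8² + 3.0²) ≈ 3.5.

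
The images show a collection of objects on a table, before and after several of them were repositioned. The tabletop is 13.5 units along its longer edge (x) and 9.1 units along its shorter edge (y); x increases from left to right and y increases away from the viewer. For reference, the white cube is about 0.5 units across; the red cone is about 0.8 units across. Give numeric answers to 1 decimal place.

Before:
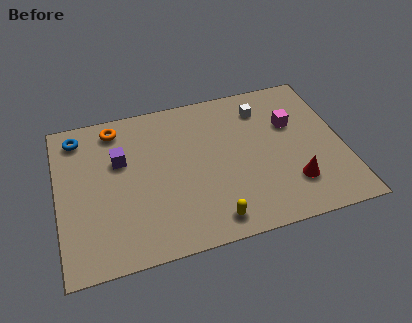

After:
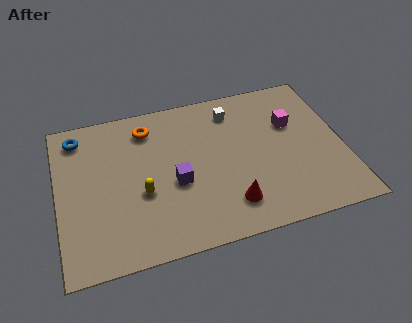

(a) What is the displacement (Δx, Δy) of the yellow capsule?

(-3.1, 2.4)

The yellow capsule started near (7.0, 1.2) and ended near (3.9, 3.6).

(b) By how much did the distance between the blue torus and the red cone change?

-2.3

The distance was about 11.2 in the first image and 8.9 in the second, so they moved 2.3 units closer together.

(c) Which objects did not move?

the blue torus and the magenta cube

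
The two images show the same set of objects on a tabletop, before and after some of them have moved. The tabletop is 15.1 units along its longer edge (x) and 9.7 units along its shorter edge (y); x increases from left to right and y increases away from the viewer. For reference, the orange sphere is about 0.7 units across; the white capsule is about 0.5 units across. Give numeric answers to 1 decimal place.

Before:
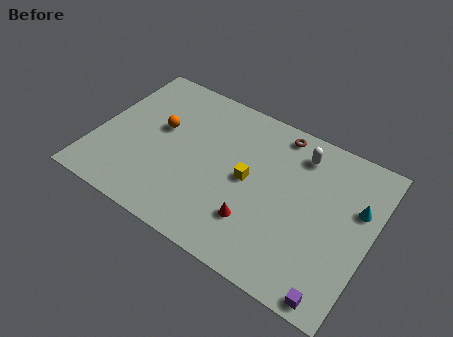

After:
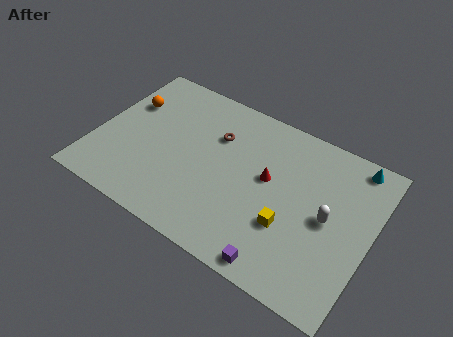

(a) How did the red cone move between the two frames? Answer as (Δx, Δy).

(0.2, 2.9)

From the two frames, the red cone sits at roughly (9.2, 2.6) before and (9.4, 5.5) after.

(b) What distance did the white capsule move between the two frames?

3.7

From (10.8, 7.9) to (12.8, 4.8), the white capsule covered √(2.0² + 3.1²) ≈ 3.7 units.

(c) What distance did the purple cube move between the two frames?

3.0

The purple cube moved from about (13.8, 0.8) to (10.8, 0.9), a distance of √(3.0² + 0.1²) ≈ 3.0.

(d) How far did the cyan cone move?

2.5

The cyan cone moved from about (14.2, 6.2) to (13.7, 8.7), a distance of √(0.5² + 2.5²) ≈ 2.5.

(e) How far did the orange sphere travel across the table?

2.2

From (3.3, 5.7) to (1.3, 6.5), the orange sphere covered √(2.0² + 0.8²) ≈ 2.2 units.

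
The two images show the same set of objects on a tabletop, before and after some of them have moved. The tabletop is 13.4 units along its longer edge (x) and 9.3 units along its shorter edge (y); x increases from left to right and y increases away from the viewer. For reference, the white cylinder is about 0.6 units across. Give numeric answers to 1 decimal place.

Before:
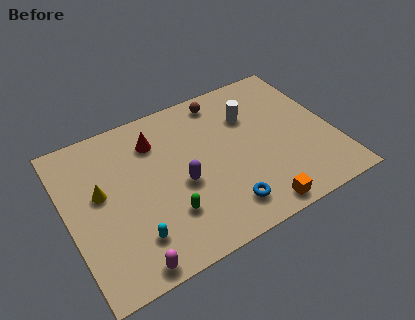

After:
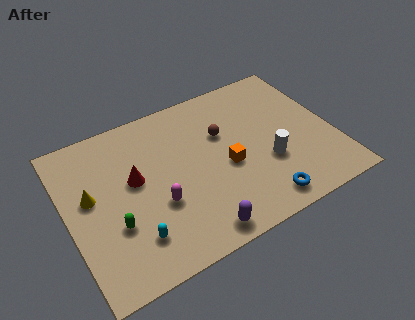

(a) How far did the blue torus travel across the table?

1.9

The blue torus was near (7.4, 1.7) before and (9.2, 1.2) after, so it travelled √(1.8² + 0.5²) ≈ 1.9 units.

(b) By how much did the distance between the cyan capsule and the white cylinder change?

-0.8

They were about 7.9 units apart before and 7.1 after — 0.8 units closer together.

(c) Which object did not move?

the cyan capsule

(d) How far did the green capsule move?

2.7

The green capsule was near (4.7, 2.6) before and (2.1, 3.2) after, so it travelled √(2.6² + 0.6²) ≈ 2.7 units.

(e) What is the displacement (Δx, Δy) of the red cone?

(-1.3, -1.8)

The red cone started near (4.7, 7.1) and ended near (3.4, 5.3).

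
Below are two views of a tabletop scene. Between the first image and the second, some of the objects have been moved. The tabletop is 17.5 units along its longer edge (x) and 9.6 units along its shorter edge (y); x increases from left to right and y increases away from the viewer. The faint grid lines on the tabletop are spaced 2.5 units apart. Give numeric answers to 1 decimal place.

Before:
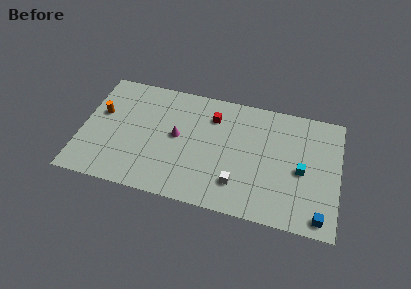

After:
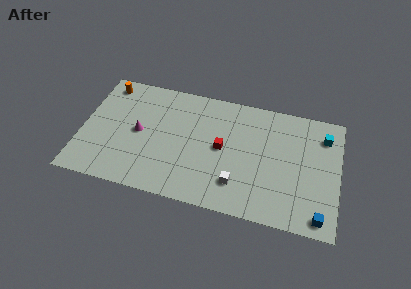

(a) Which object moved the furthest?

the cyan cube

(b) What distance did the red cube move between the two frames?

2.5

The red cube moved from about (8.8, 7.3) to (9.6, 4.9), a distance of √(0.8² + 2.4²) ≈ 2.5.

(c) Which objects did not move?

the white cube and the blue cube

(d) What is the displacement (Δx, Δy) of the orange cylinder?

(0.2, 2.5)

The orange cylinder started near (1.2, 5.8) and ended near (1.4, 8.3).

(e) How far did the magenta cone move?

2.6

The magenta cone was near (6.5, 5.1) before and (3.9, 4.8) after, so it travelled √(2.6² + 0.3²) ≈ 2.6 units.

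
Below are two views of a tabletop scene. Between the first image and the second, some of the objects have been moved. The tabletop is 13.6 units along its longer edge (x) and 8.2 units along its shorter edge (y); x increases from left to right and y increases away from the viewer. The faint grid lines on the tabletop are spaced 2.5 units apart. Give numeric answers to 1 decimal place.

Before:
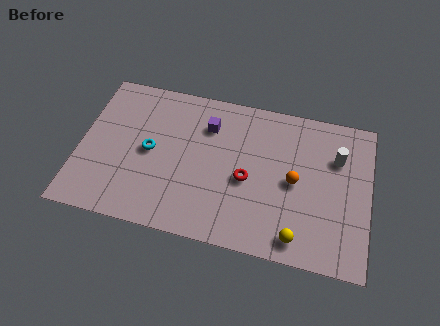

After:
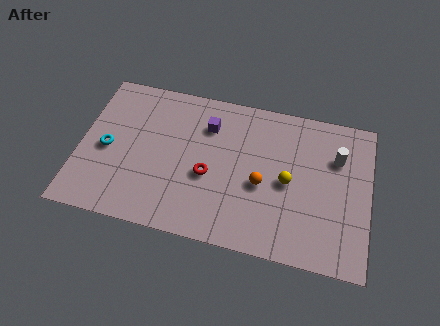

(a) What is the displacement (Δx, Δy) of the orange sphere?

(-1.5, -0.5)

The orange sphere was at about (10.1, 4.0) and moved to about (8.6, 3.5).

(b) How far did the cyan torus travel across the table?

2.0

The cyan torus moved from about (3.3, 4.1) to (1.3, 3.8), a distance of √(2.0² + 0.3²) ≈ 2.0.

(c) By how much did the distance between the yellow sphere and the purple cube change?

-2.2

They were about 6.7 units apart before and 4.5 after — 2.2 units closer together.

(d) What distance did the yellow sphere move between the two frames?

2.9

The yellow sphere moved from about (10.4, 1.1) to (9.8, 3.9), a distance of √(0.6² + 2.8²) ≈ 2.9.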